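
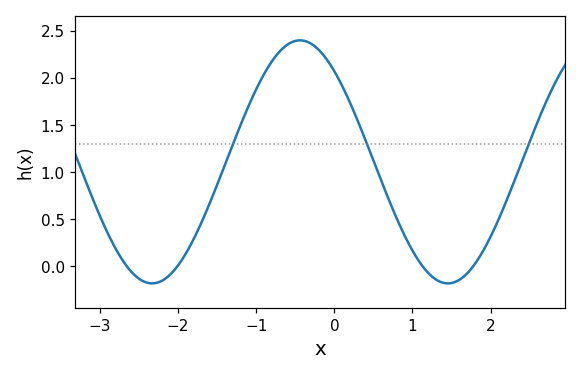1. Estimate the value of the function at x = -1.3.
1.29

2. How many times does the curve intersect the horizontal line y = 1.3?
3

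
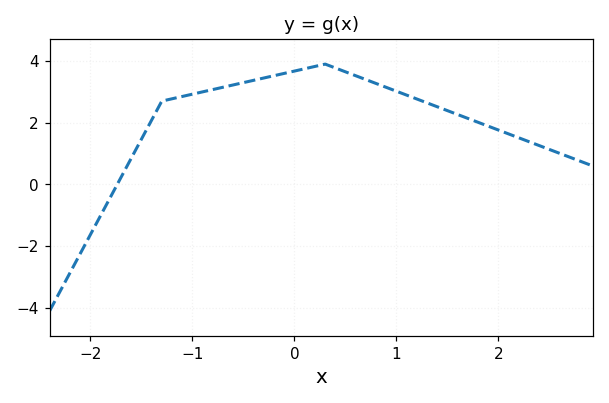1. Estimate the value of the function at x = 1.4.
2.6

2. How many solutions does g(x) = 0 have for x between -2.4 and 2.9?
1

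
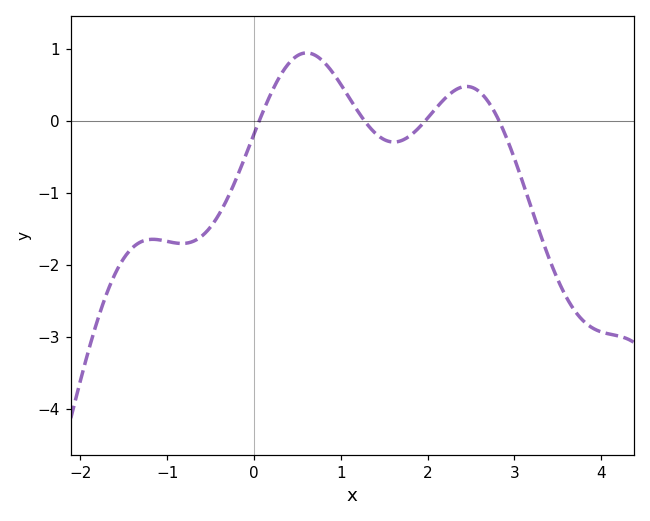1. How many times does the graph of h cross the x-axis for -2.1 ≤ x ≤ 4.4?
4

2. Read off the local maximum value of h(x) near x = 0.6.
0.943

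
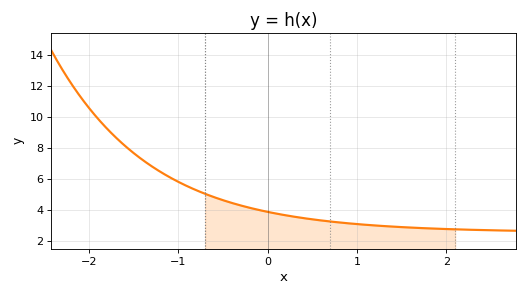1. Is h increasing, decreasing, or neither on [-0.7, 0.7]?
decreasing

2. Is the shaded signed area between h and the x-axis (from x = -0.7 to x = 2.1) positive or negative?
positive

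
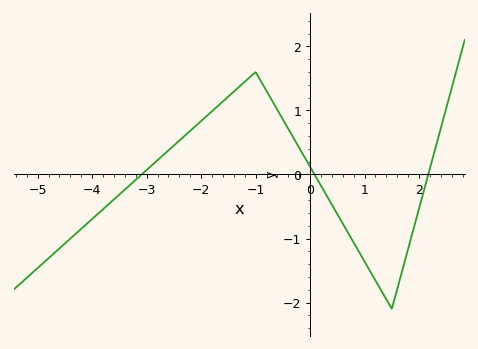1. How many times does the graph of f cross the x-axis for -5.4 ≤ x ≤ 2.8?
3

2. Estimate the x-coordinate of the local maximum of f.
-1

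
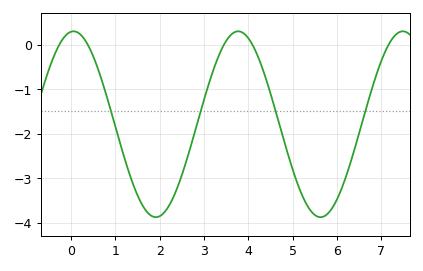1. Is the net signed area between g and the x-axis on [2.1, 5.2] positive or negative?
negative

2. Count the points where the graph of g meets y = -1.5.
4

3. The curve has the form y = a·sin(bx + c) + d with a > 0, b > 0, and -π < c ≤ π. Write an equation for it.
y = 2.09sin(1.69x + 1.48) - 1.79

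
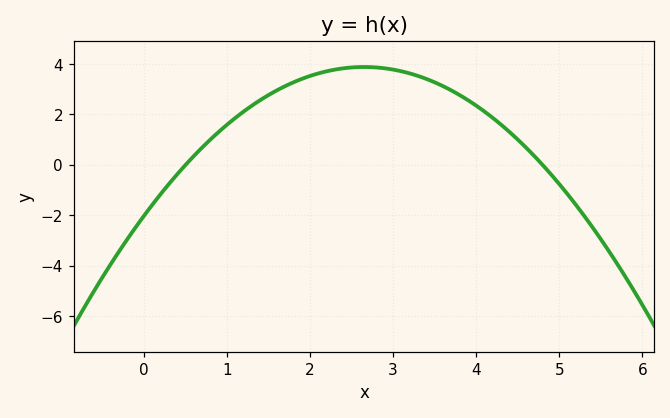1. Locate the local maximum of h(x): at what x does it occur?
2.7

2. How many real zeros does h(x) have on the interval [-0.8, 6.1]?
2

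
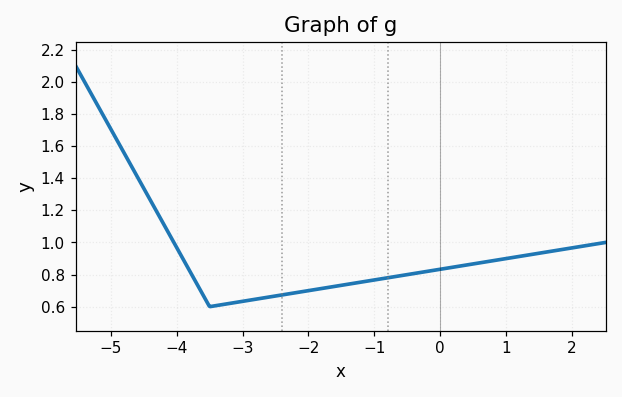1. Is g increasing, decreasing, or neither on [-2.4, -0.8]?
increasing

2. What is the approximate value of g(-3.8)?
0.821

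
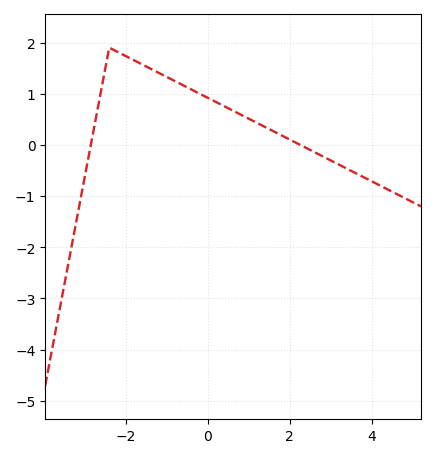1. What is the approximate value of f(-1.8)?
1.7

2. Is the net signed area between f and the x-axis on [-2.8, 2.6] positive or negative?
positive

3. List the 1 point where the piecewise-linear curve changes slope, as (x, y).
(-2.4, 1.9)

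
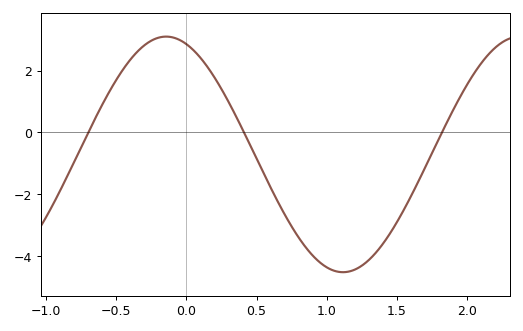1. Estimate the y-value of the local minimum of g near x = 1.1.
-4.6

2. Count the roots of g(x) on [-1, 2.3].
3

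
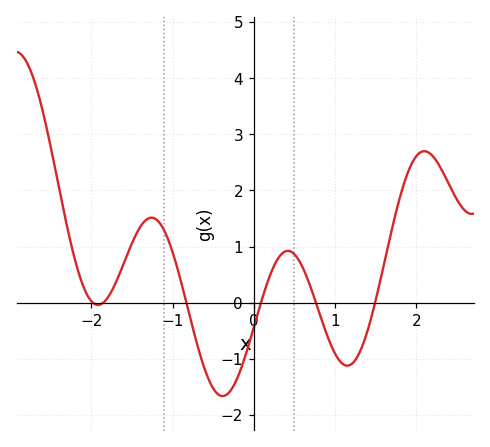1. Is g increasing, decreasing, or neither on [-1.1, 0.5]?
neither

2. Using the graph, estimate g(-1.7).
0.4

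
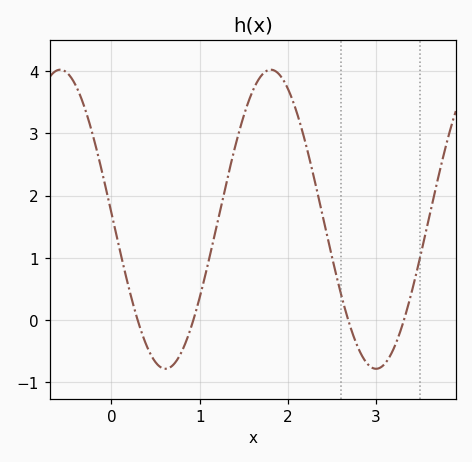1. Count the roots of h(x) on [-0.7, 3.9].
4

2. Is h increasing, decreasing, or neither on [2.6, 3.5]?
neither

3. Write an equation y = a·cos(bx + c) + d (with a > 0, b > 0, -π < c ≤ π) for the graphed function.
y = 2.4cos(2.63x + 1.53) + 1.62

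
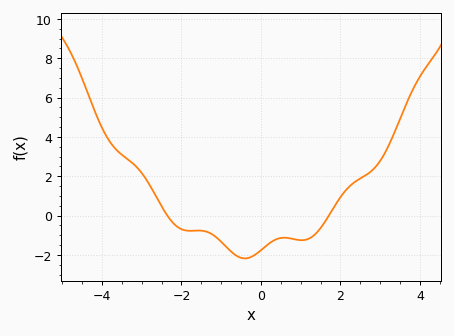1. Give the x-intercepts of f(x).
-2.35, 1.71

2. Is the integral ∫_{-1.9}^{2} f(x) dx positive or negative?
negative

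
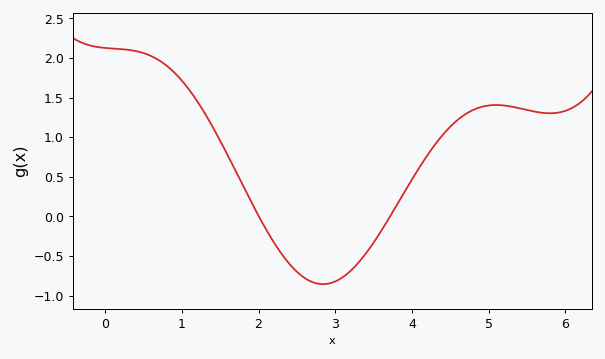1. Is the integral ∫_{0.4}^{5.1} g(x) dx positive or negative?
positive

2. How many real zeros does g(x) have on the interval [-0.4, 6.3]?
2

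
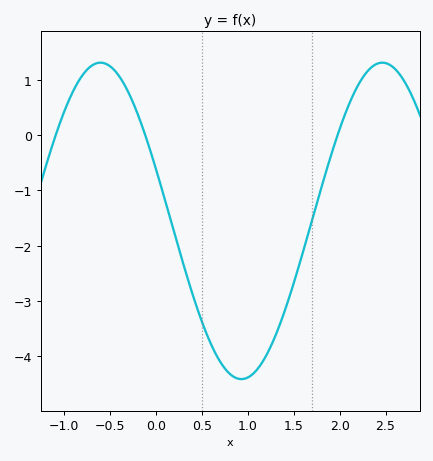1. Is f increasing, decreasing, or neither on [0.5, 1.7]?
neither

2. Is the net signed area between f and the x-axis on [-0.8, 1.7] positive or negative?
negative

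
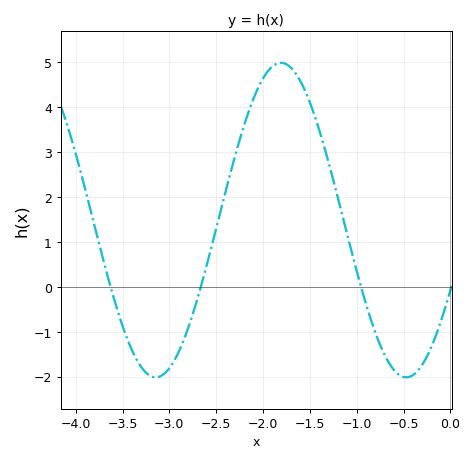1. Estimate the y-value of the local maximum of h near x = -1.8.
5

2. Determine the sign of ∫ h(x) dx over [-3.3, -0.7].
positive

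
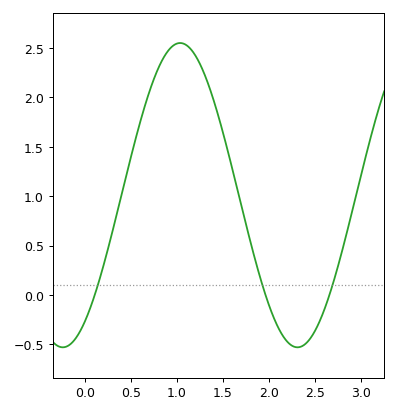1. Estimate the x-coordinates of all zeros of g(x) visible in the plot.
0.104, 1.96, 2.66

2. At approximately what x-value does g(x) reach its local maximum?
1.03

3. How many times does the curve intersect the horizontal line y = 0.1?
3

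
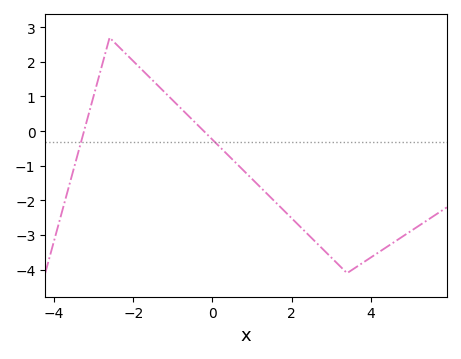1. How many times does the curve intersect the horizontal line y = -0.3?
2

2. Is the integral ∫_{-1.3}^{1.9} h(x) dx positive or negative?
negative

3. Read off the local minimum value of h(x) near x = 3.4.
-4.1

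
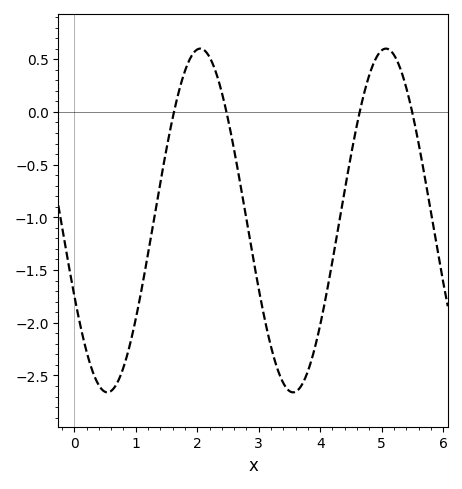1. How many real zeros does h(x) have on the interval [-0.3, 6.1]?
4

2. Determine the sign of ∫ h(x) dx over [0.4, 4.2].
negative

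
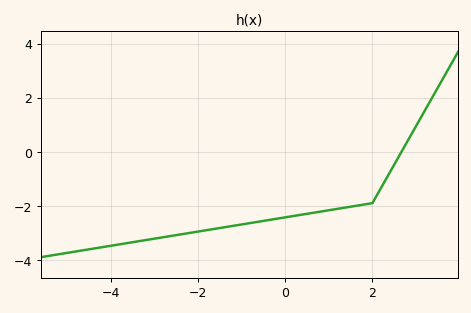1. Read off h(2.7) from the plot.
0.092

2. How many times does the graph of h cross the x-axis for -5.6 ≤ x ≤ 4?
1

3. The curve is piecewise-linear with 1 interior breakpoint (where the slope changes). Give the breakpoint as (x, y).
(2, -1.9)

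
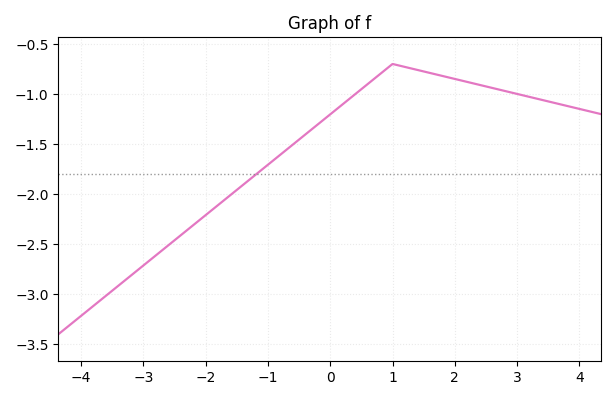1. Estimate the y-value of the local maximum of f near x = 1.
-0.7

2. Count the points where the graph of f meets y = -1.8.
1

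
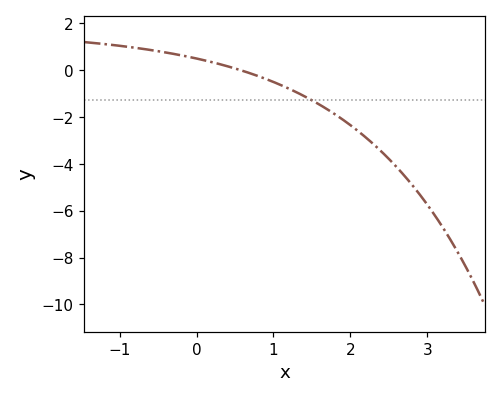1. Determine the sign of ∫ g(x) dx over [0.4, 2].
negative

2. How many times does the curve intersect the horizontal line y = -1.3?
1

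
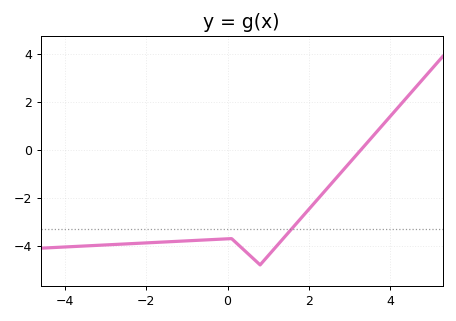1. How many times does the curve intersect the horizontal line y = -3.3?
1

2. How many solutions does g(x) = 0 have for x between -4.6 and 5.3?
1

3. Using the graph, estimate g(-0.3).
-3.73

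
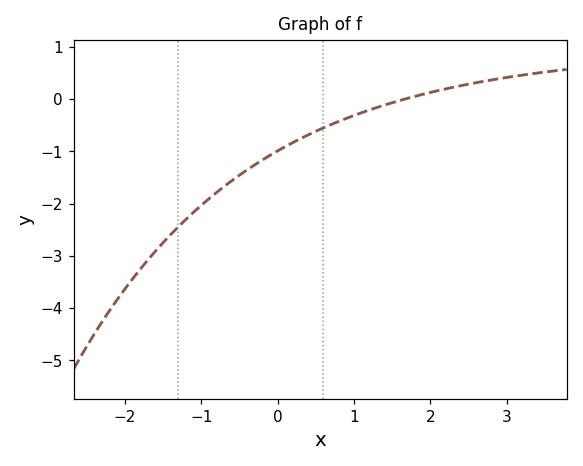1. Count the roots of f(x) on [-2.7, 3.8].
1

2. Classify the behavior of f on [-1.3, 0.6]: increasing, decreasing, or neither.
increasing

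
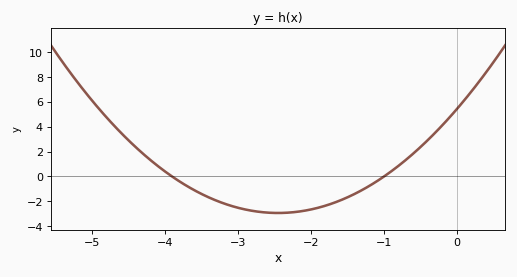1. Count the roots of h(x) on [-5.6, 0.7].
2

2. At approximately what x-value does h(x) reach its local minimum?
-2.4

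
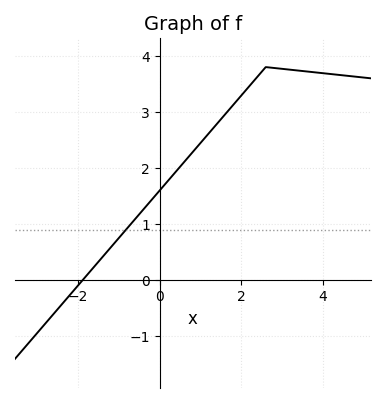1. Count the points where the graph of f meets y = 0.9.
1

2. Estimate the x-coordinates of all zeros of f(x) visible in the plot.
-1.8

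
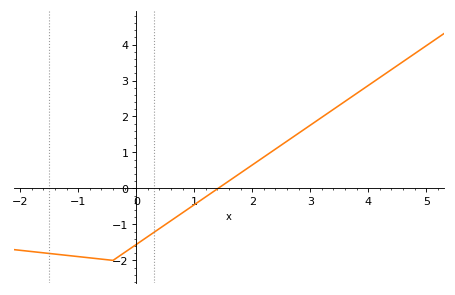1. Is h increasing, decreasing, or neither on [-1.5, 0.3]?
neither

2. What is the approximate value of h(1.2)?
-0.2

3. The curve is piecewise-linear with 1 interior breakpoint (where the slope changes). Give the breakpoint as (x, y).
(-0.4, -2)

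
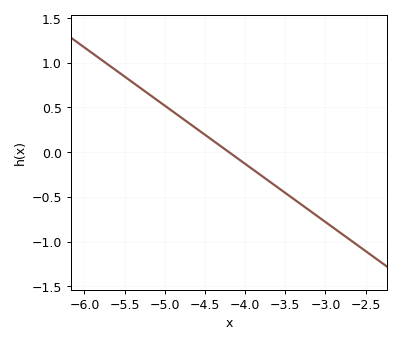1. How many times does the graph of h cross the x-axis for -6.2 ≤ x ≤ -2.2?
1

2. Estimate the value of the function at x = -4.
-0.13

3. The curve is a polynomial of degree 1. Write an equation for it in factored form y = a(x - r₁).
y = -0.65(x + 4.2)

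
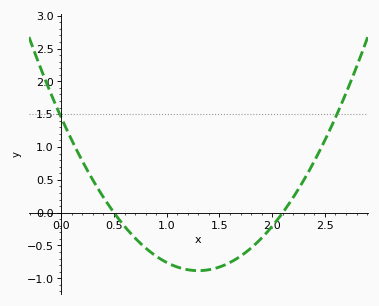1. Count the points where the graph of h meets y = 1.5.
2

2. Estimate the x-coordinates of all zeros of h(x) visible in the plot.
0.5, 2.1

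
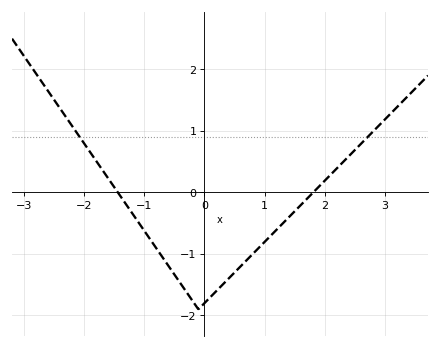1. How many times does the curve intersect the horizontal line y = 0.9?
2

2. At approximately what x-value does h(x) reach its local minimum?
-0.1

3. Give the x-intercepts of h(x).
-1.4, 1.8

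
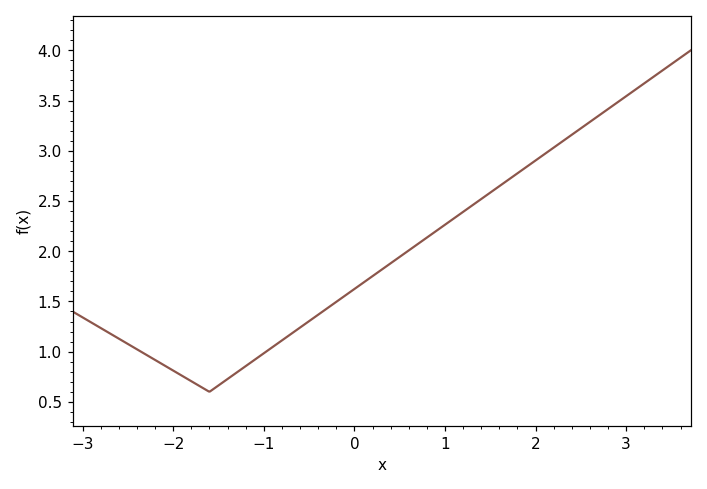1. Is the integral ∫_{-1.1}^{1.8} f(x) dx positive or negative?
positive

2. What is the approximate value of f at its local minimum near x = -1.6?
0.6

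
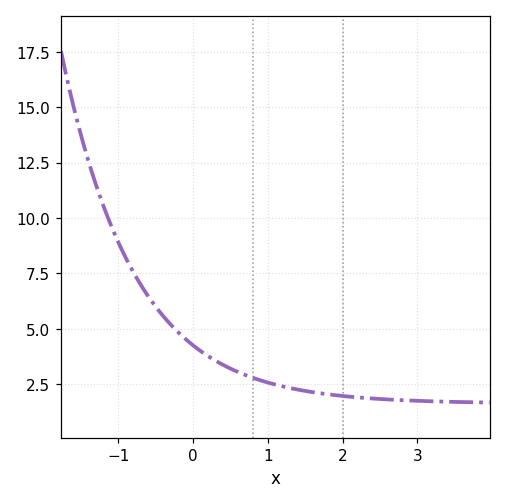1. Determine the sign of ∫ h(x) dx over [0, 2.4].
positive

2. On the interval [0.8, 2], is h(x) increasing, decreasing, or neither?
decreasing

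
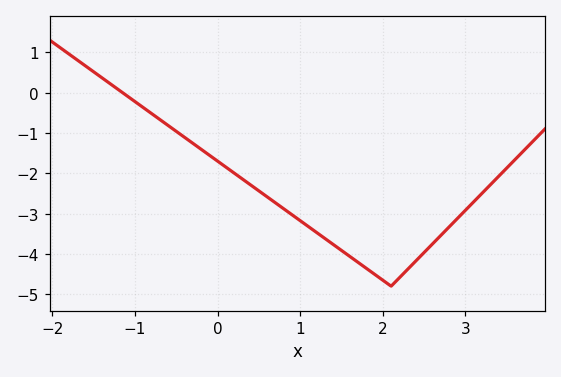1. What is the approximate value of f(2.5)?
-3.96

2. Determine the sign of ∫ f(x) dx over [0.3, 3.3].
negative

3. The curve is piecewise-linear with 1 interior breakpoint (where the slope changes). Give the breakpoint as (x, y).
(2.1, -4.8)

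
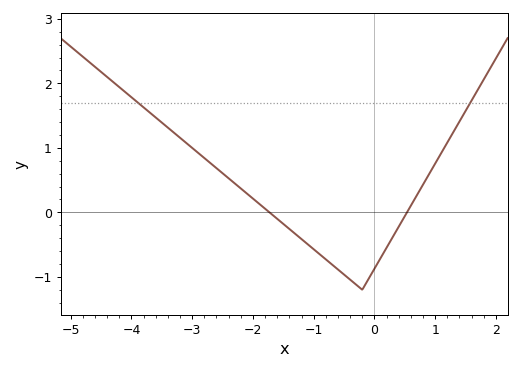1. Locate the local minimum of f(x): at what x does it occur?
-0.2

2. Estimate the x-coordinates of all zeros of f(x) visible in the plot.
-1.7, 0.5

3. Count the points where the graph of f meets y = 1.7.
2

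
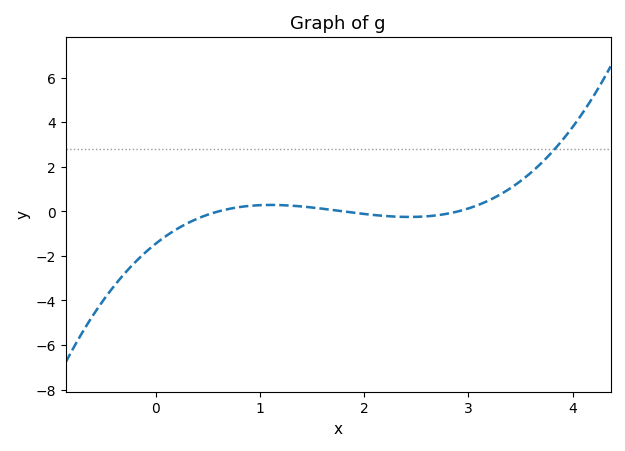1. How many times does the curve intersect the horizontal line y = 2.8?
1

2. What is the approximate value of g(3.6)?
1.8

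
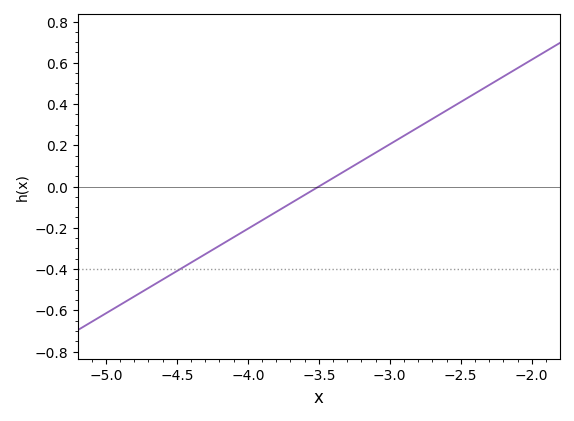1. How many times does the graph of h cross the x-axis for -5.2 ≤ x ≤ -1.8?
1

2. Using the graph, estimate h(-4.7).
-0.492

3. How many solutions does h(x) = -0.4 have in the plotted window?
1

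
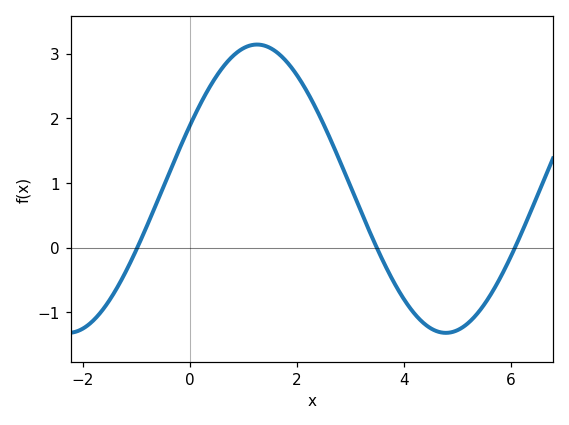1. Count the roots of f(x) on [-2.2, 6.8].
3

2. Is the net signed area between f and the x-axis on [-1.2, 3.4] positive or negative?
positive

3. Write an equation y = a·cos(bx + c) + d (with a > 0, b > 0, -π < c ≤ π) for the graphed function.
y = 2.23cos(0.89x - 1.1) + 0.91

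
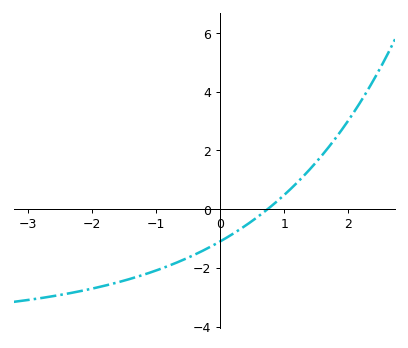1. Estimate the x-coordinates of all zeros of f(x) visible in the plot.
0.741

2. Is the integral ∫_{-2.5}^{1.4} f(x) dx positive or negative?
negative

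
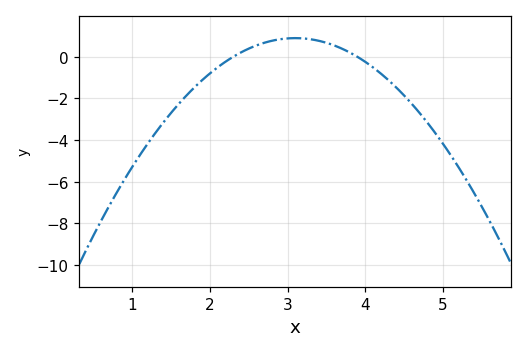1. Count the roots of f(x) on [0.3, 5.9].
2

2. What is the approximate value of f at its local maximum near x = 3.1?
1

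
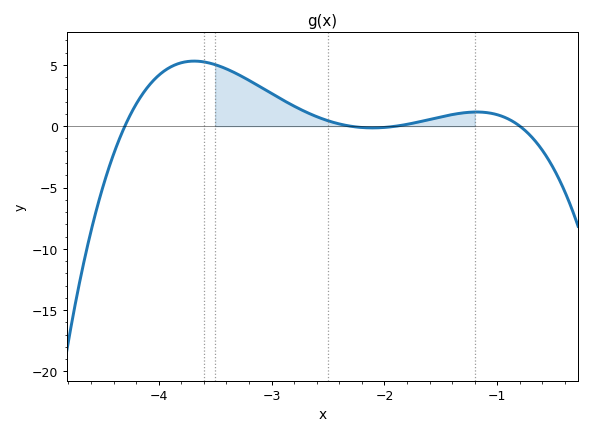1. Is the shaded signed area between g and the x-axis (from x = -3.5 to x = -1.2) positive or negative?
positive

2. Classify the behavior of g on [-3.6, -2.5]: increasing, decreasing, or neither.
decreasing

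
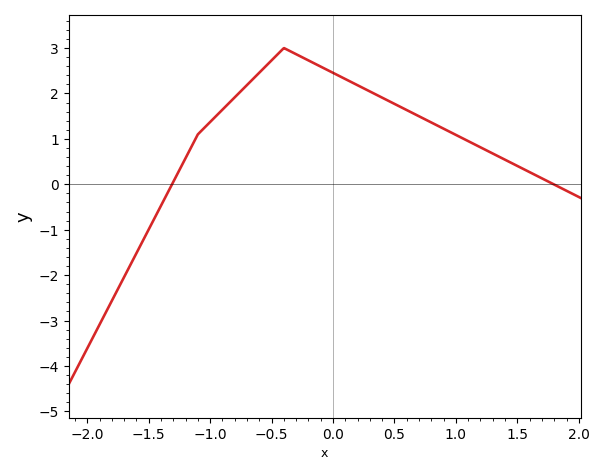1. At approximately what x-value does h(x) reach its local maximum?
-0.4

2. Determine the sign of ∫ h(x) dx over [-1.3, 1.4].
positive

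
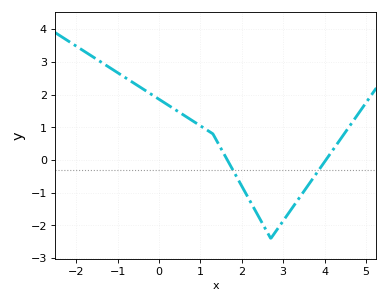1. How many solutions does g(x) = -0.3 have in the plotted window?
2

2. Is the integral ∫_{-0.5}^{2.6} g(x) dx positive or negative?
positive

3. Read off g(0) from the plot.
1.9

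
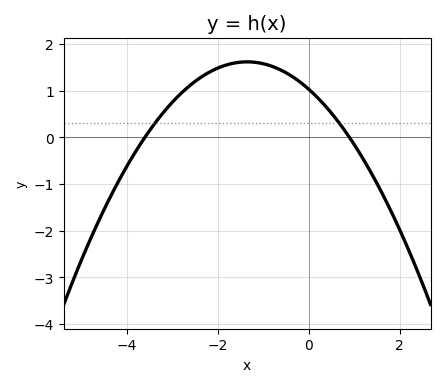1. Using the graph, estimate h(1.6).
-1.16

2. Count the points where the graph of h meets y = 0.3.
2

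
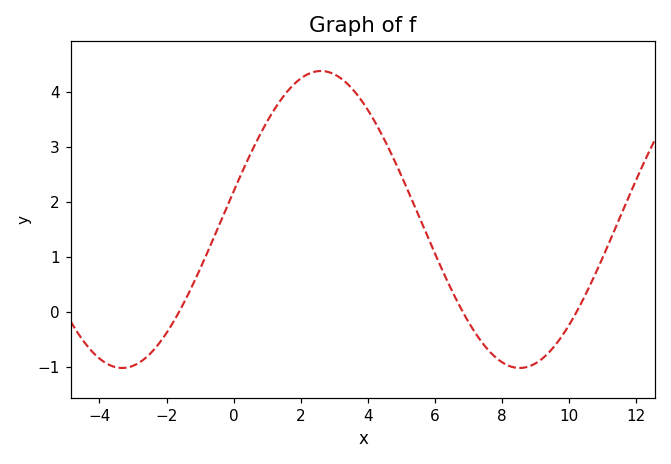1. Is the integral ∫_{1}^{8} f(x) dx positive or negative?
positive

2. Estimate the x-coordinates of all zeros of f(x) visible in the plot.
-1.63, 6.84, 10.2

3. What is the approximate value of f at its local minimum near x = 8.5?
-1.02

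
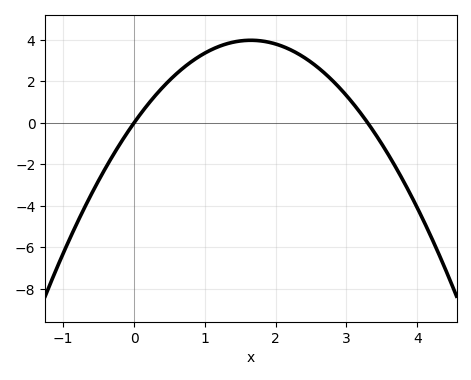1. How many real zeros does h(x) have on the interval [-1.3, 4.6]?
2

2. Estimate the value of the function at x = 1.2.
3.68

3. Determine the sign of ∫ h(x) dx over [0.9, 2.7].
positive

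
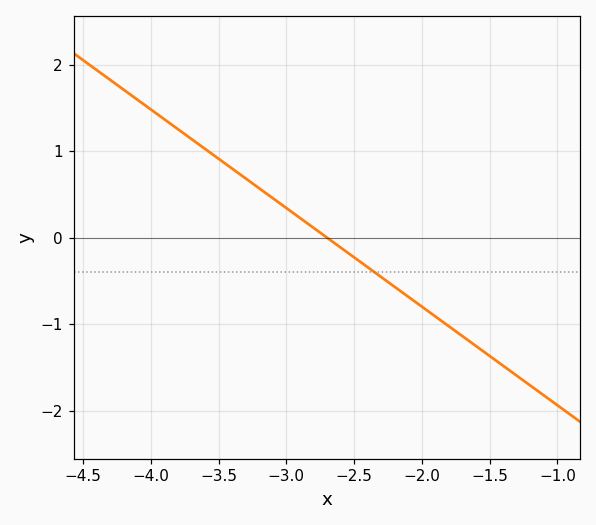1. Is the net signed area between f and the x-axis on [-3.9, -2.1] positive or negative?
positive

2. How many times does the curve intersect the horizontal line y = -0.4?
1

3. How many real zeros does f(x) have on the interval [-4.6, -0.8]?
1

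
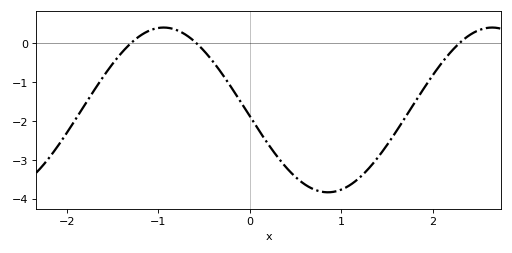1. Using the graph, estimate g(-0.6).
0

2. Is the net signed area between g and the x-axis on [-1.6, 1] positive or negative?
negative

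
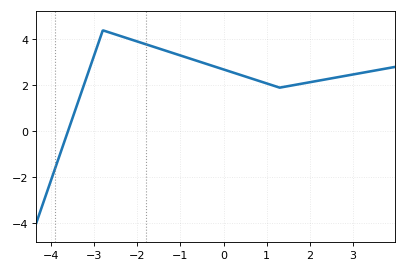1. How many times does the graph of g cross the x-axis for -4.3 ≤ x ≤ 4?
1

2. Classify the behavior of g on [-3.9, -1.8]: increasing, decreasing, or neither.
neither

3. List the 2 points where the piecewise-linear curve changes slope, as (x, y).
(-2.8, 4.4); (1.3, 1.9)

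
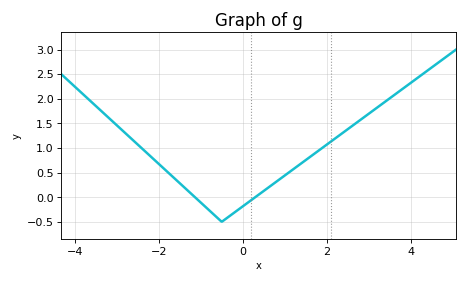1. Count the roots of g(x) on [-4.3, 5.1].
2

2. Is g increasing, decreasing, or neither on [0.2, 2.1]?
increasing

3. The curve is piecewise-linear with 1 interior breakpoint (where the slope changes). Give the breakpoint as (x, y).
(-0.5, -0.5)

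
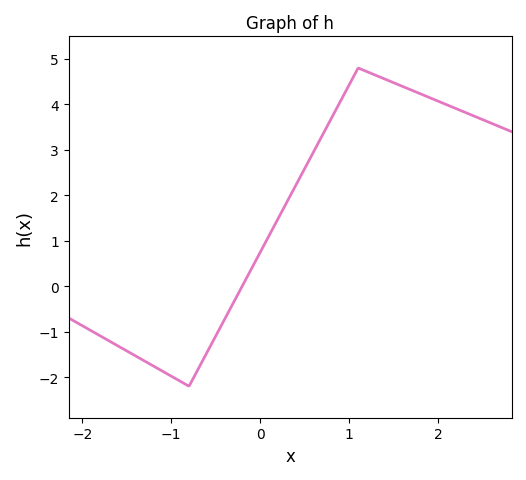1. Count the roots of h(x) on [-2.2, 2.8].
1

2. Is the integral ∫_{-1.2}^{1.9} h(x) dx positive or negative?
positive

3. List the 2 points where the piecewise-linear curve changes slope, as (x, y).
(-0.8, -2.2); (1.1, 4.8)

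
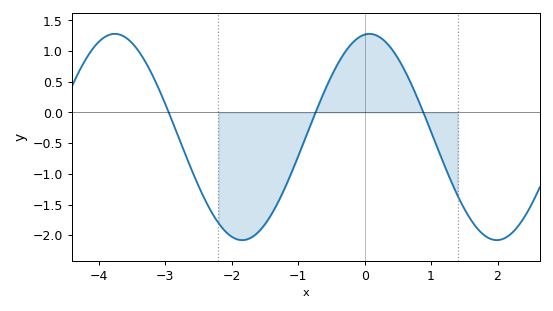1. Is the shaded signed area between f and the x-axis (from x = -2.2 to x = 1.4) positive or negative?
negative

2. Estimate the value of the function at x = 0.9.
-0.043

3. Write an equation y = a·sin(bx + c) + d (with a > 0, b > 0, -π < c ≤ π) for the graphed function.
y = 1.68sin(1.64x + 1.45) - 0.4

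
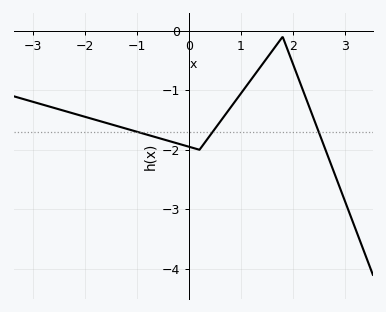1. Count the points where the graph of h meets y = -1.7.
3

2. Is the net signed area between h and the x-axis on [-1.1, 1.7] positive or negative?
negative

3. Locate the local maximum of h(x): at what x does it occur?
1.8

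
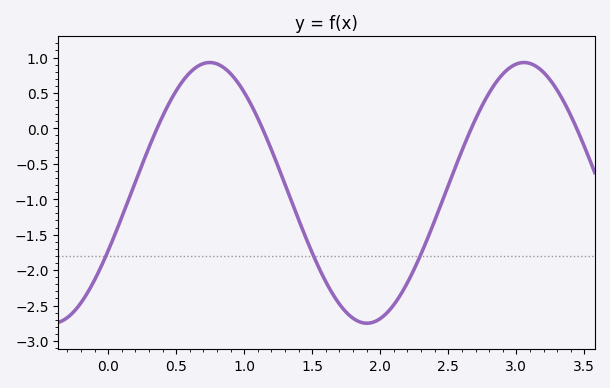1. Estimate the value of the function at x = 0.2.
-0.75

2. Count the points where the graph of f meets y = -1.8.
3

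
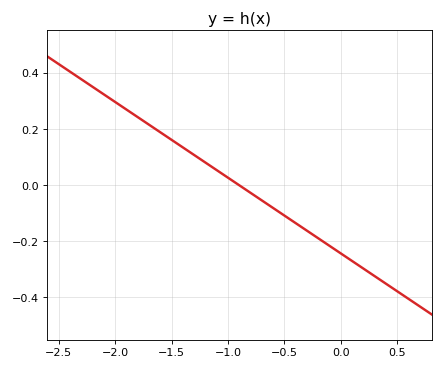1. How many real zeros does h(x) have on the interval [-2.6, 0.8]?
1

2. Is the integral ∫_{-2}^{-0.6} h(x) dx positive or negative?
positive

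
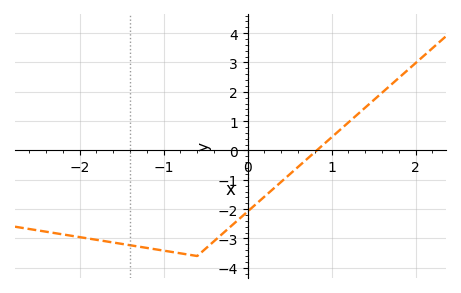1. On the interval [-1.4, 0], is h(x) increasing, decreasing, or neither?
neither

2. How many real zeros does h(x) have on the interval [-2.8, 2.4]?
1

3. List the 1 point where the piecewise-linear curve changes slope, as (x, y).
(-0.6, -3.6)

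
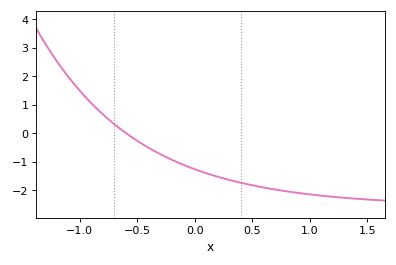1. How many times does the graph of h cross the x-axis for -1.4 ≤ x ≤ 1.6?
1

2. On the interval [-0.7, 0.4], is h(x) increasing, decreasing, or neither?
decreasing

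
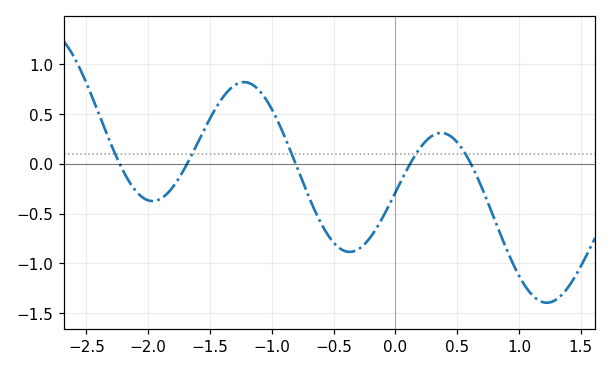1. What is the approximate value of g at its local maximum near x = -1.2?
0.8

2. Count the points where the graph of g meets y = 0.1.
5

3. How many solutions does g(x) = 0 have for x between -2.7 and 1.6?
5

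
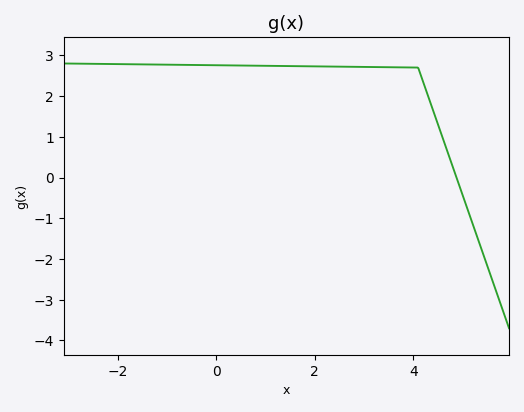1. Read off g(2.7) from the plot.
2.7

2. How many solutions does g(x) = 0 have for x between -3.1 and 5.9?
1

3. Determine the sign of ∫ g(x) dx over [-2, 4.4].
positive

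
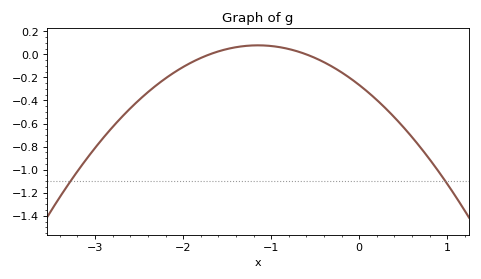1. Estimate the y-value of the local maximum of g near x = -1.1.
0.08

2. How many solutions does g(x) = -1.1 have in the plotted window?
2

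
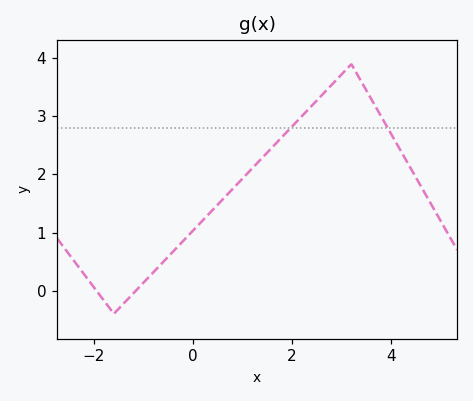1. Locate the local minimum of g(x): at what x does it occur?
-1.6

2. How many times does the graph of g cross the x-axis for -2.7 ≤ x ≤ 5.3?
2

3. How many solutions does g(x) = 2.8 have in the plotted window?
2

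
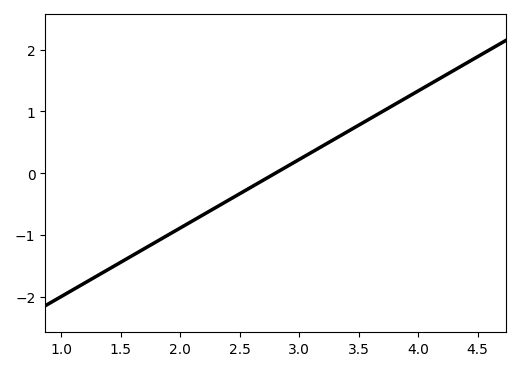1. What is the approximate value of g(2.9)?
0.1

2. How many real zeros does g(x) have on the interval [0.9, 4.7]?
1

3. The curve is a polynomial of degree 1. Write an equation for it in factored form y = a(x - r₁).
y = 1.11(x - 2.8)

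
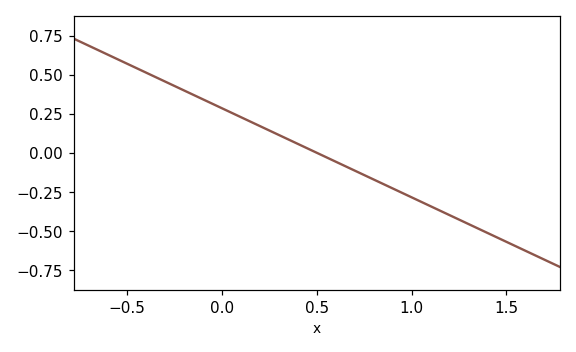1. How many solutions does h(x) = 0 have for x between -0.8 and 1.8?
1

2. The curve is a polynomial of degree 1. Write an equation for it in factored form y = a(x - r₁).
y = -0.57(x - 0.5)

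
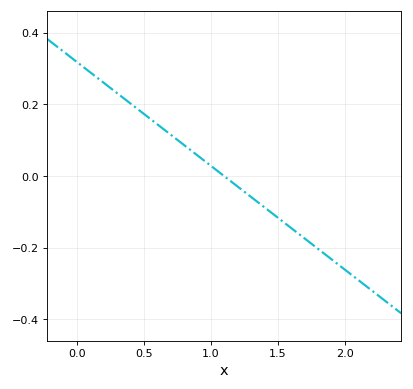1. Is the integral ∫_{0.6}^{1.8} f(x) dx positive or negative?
negative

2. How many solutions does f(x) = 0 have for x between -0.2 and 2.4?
1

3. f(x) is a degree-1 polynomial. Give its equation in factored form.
y = -0.29(x - 1.1)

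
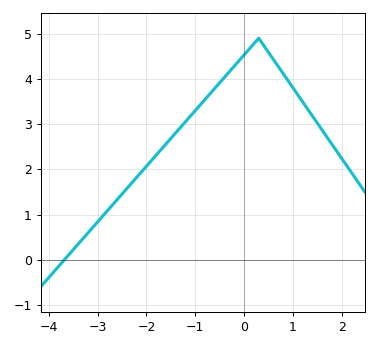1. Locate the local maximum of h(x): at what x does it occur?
0.3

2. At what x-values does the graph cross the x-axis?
-3.7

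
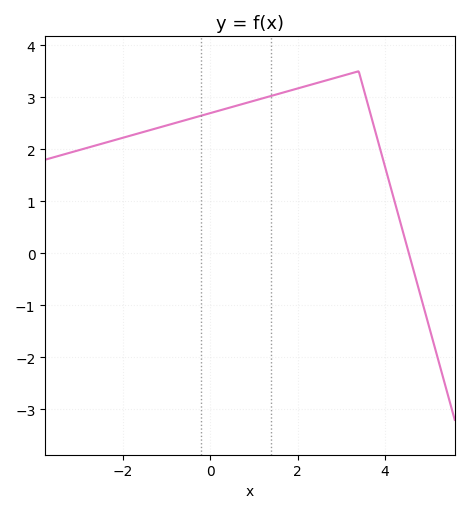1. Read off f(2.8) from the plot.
3.4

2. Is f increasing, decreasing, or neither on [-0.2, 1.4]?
increasing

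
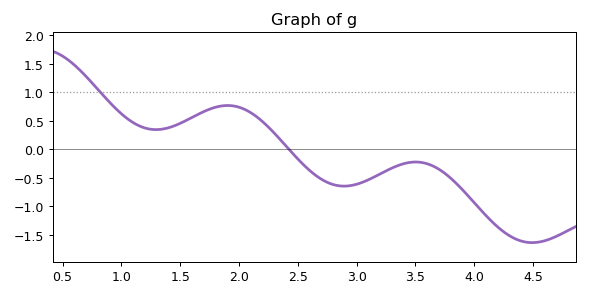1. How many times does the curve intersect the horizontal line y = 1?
1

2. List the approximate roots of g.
2.4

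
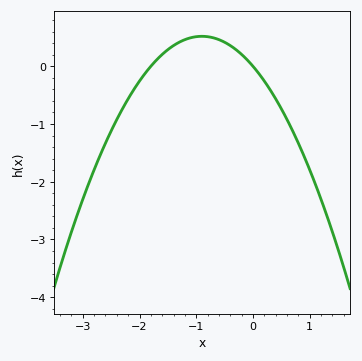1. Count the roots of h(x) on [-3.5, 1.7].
2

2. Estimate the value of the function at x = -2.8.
-1.8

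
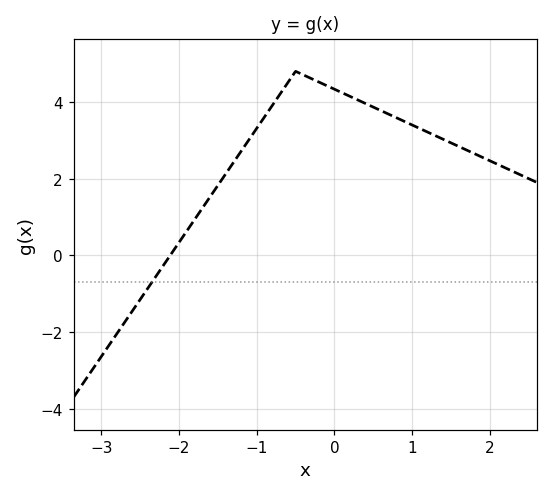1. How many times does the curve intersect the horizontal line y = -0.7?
1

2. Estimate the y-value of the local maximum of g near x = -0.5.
4.8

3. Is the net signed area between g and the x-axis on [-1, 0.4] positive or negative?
positive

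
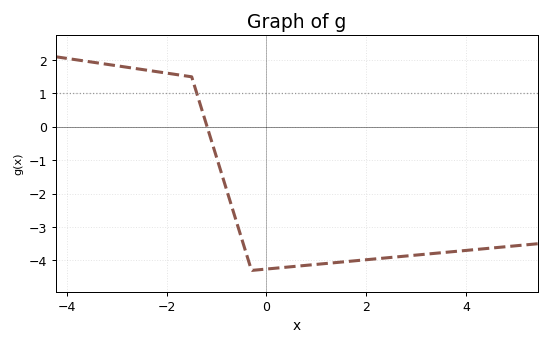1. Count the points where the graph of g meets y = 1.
1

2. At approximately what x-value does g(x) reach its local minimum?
-0.297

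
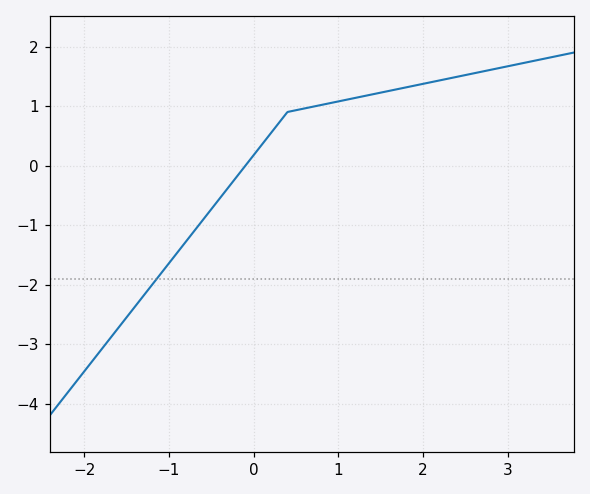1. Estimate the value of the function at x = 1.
1.1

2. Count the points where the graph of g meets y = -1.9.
1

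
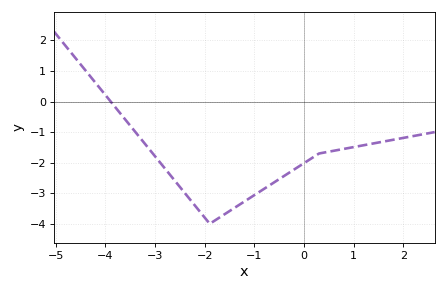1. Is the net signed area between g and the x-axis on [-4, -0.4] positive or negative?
negative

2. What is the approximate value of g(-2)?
-3.8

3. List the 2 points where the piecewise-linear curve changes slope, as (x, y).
(-1.9, -4); (0.3, -1.7)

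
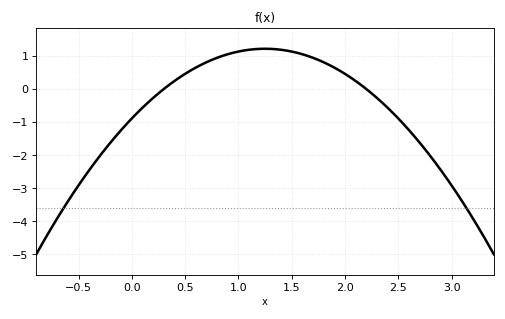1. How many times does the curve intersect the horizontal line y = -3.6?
2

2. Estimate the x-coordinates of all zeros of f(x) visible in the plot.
0.3, 2.2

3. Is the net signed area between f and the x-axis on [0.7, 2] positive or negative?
positive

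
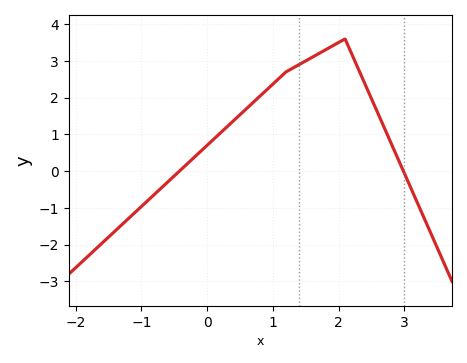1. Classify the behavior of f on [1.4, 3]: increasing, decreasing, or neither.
neither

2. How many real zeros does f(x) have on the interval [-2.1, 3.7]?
2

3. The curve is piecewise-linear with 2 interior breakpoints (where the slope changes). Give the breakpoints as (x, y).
(1.2, 2.7); (2.1, 3.6)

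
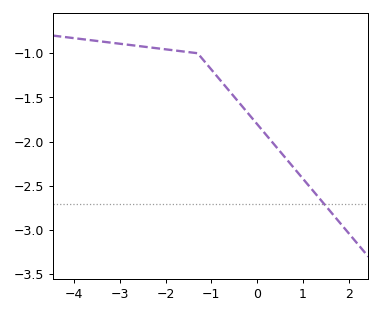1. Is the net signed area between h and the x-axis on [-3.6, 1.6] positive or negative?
negative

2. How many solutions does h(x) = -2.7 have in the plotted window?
1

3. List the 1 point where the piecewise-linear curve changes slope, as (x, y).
(-1.3, -1)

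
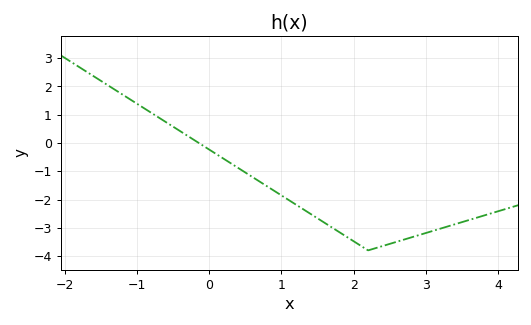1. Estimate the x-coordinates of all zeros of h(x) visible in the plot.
-0.144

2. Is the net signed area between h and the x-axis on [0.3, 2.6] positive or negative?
negative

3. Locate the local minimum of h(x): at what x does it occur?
2.2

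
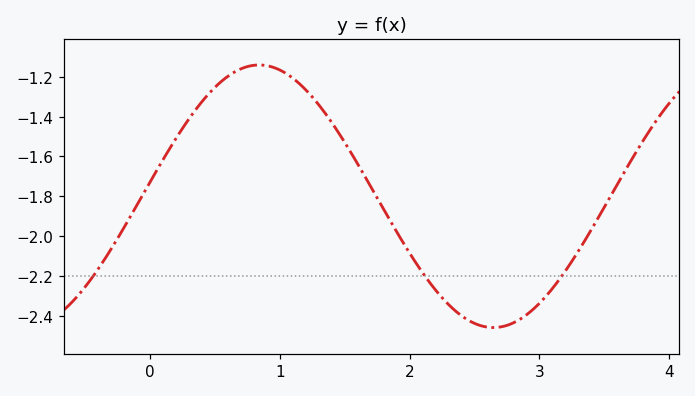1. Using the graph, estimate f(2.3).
-2.34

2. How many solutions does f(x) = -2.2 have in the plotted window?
3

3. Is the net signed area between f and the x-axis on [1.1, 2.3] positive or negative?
negative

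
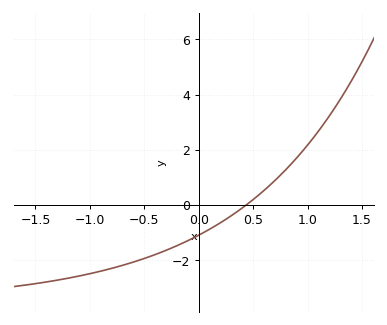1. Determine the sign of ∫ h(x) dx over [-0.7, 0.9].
negative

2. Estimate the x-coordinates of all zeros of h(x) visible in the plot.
0.438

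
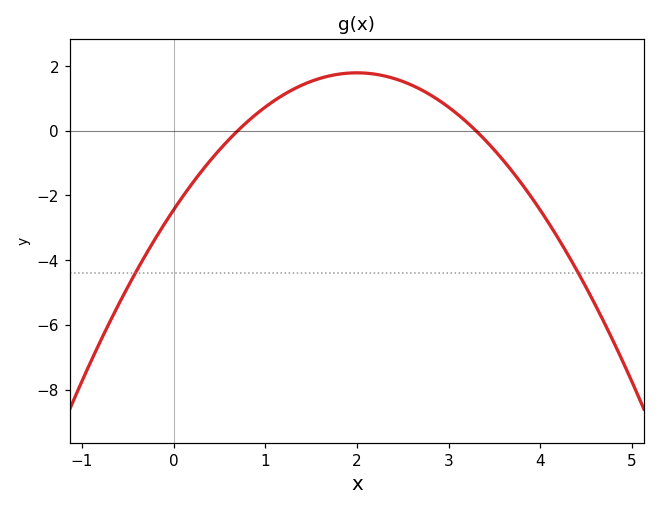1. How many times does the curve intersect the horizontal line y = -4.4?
2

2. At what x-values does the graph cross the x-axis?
0.7, 3.3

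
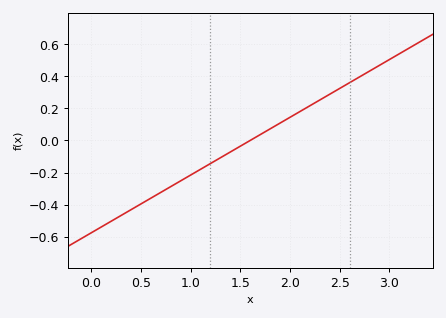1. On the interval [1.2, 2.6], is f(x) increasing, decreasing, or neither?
increasing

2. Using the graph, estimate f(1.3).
-0.108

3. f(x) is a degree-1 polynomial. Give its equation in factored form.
y = 0.36(x - 1.6)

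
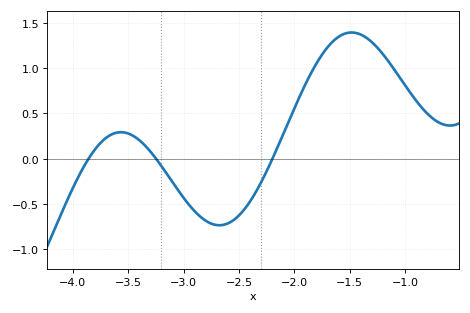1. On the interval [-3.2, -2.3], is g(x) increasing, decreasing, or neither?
neither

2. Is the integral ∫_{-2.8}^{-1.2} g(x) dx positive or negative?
positive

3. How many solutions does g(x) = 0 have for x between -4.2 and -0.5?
3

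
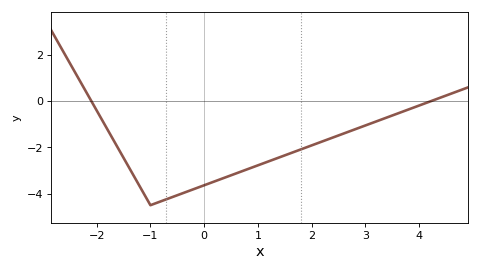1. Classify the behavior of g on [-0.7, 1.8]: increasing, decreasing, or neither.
increasing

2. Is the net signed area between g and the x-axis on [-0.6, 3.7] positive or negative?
negative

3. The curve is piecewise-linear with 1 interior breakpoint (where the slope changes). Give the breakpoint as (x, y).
(-1, -4.5)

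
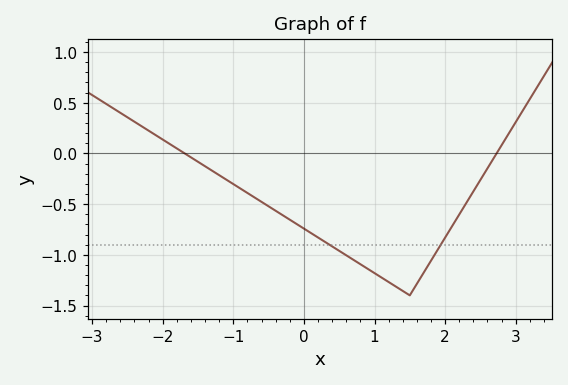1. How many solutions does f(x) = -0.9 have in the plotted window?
2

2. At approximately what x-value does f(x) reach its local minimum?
1.5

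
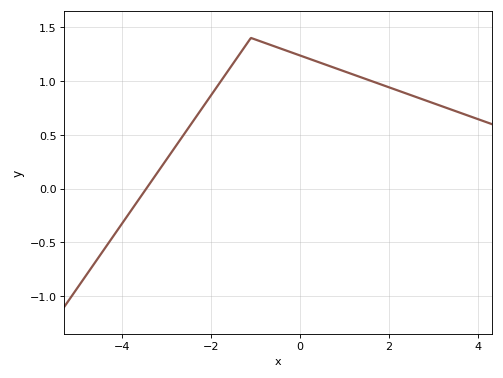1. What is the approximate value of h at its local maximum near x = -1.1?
1.4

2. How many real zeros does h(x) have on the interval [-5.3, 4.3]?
1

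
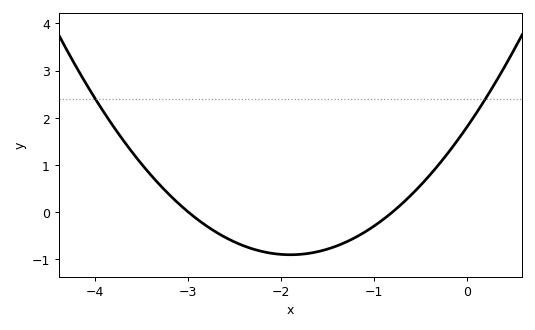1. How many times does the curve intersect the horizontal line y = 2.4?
2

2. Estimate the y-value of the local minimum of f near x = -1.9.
-0.907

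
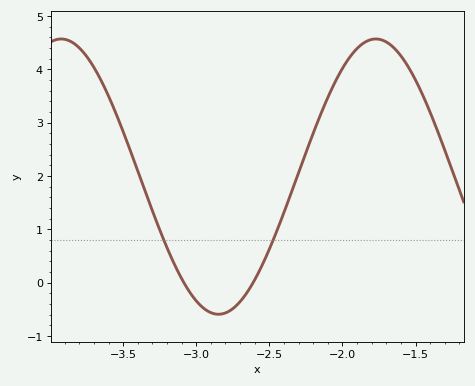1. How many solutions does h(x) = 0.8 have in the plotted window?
2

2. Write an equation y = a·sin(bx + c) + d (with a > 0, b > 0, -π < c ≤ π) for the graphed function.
y = 2.58sin(2.92x + 0.462) + 1.99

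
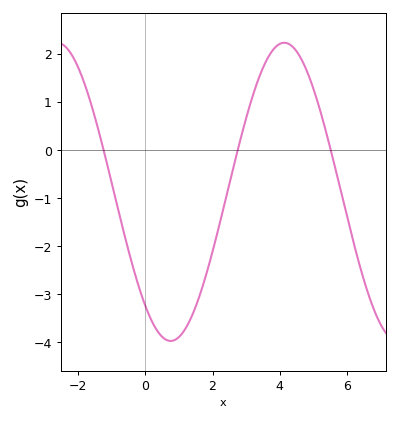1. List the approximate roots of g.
-1.24, 2.75, 5.52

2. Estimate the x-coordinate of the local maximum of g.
4.13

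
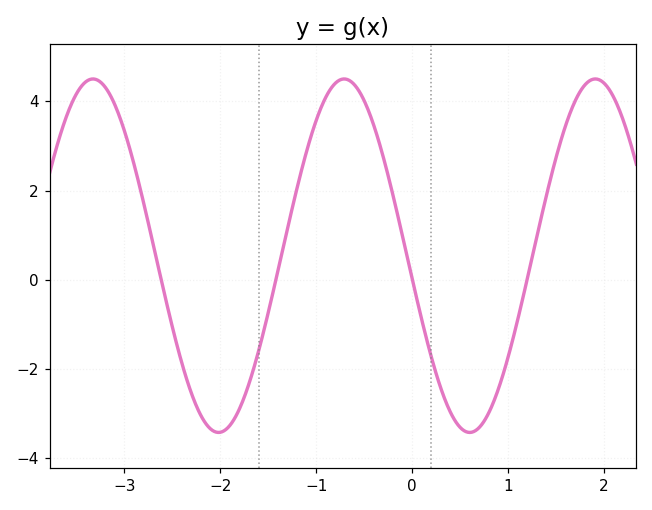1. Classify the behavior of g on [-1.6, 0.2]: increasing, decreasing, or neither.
neither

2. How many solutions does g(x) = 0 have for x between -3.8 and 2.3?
4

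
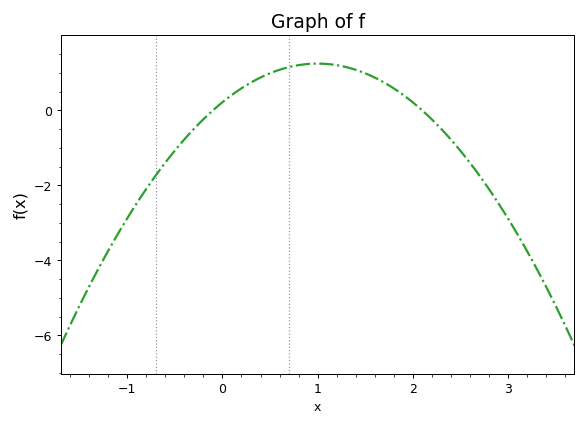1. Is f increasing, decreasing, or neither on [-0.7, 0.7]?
increasing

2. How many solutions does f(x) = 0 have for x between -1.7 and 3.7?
2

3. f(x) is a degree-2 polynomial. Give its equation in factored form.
y = -1.03(x + 0.1)(x - 2.1)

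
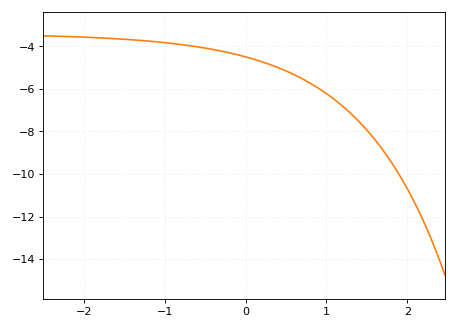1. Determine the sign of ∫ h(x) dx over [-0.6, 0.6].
negative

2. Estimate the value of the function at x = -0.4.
-4.2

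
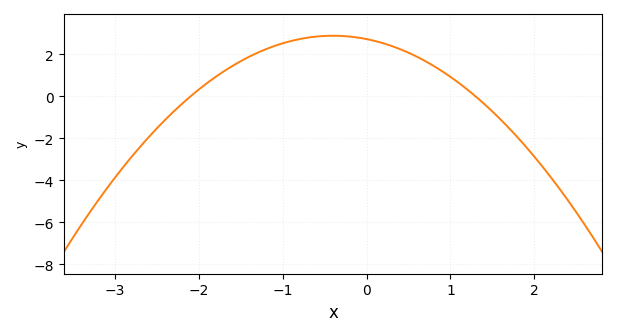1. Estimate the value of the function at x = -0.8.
2.73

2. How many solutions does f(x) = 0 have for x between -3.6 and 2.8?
2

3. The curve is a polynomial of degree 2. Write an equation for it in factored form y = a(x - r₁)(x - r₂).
y = -1(x + 2.1)(x - 1.3)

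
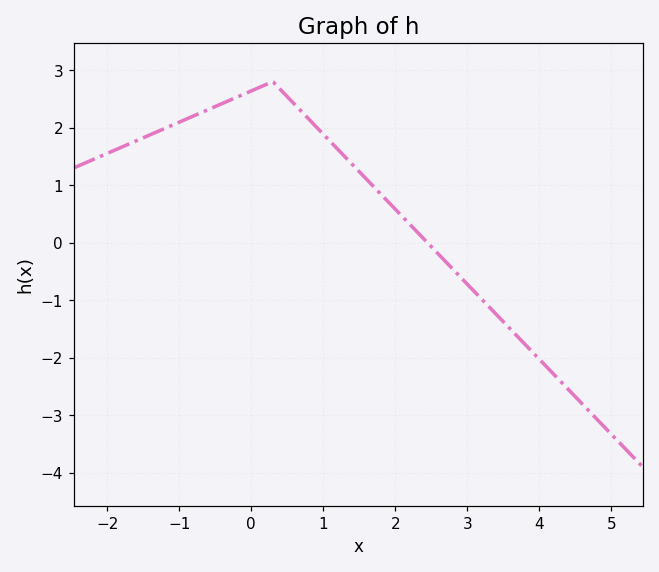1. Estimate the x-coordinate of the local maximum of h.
0.2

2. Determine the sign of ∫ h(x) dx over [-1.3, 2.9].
positive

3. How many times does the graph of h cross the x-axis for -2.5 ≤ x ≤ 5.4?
1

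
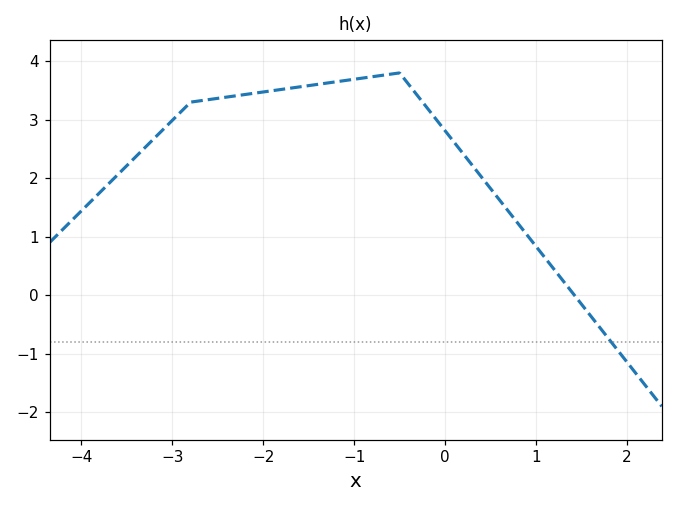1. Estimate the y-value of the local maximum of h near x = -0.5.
3.8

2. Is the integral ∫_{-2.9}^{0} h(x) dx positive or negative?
positive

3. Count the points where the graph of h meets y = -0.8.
1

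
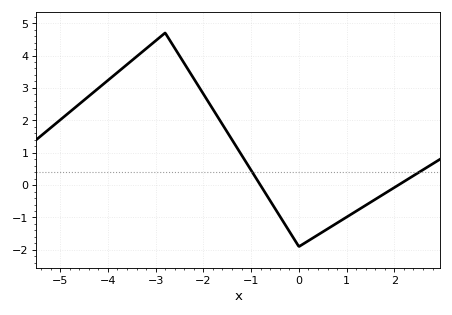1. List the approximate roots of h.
-0.8, 2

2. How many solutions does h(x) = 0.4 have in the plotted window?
2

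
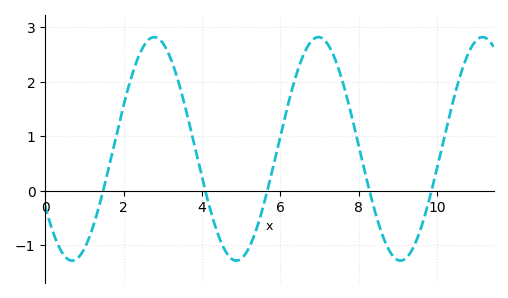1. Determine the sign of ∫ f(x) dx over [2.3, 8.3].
positive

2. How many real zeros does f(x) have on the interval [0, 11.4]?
5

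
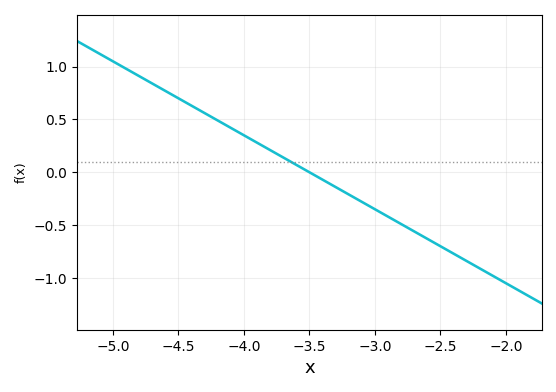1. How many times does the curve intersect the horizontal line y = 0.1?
1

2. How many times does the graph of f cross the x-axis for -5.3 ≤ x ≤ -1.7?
1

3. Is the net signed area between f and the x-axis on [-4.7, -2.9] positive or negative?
positive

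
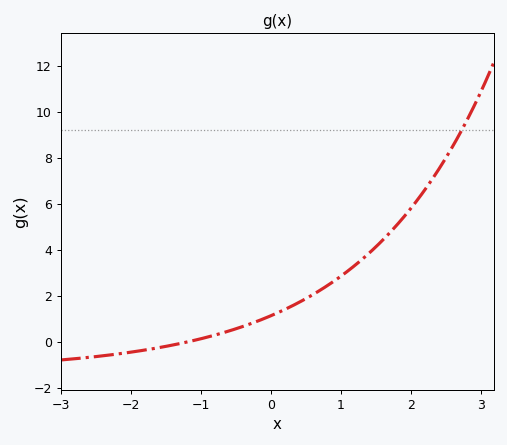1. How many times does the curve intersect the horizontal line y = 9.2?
1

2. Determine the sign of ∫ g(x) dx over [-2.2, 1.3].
positive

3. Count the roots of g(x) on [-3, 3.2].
1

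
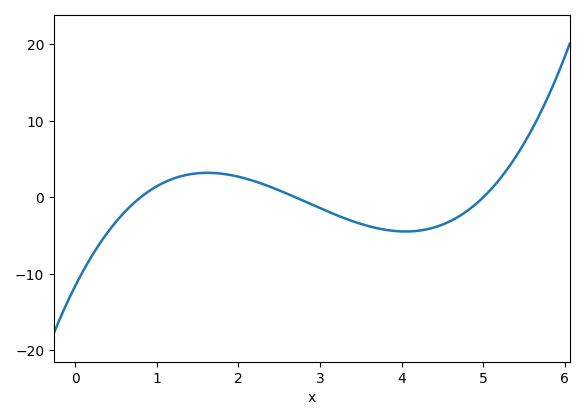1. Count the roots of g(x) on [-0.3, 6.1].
3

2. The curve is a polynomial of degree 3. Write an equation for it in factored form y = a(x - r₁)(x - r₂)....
y = 1.07(x - 0.8)(x - 2.7)(x - 5)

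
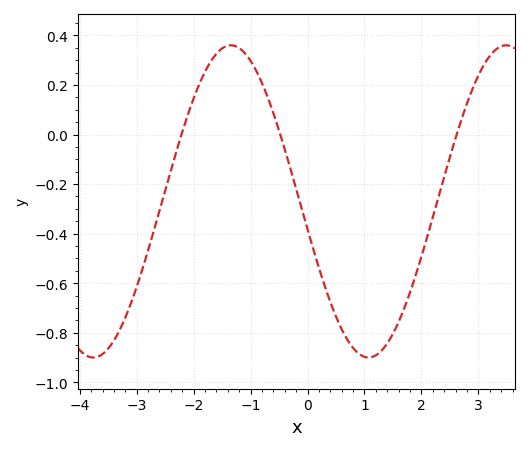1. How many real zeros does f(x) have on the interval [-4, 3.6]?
3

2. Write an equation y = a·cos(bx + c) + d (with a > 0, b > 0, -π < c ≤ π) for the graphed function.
y = 0.63cos(1.3x + 1.8) - 0.27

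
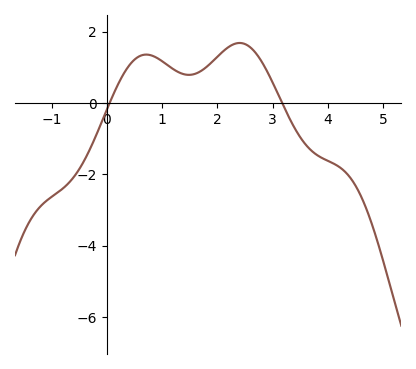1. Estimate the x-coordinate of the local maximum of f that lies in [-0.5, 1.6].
0.71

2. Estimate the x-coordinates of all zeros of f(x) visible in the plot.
0.049, 3.17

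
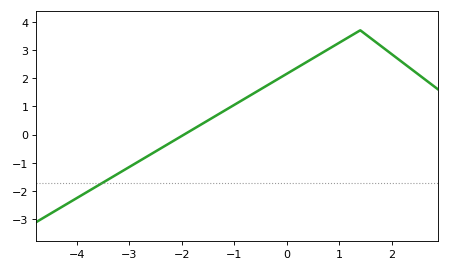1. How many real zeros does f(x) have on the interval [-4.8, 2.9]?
1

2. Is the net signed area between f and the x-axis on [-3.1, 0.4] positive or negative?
positive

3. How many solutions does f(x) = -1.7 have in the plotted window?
1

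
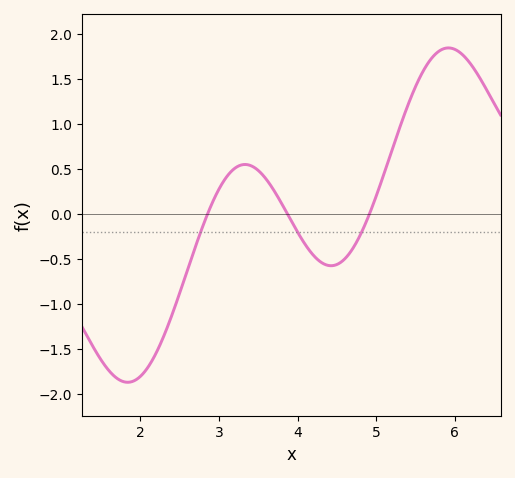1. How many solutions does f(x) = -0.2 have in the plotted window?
3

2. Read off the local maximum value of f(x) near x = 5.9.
1.85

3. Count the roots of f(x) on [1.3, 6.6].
3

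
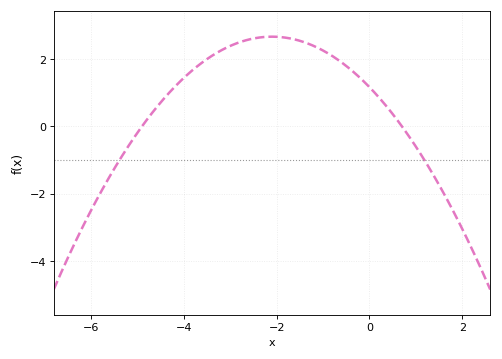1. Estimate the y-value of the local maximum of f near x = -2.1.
2.6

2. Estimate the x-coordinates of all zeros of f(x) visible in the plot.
-5, 0.6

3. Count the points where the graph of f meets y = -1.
2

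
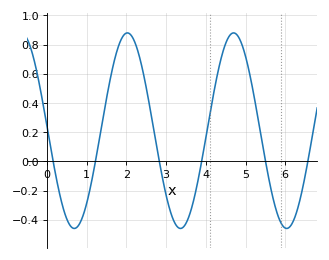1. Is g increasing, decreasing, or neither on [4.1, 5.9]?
neither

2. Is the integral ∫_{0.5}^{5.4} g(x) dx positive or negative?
positive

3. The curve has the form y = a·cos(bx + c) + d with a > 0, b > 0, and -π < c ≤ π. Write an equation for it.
y = 0.67cos(2.35x + 1.52) + 0.21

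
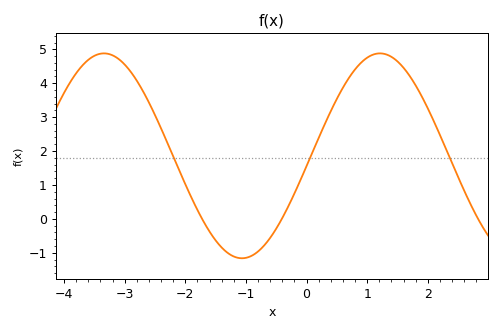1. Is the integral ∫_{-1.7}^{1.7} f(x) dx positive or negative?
positive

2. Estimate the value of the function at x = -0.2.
0.8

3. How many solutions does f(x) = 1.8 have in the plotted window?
3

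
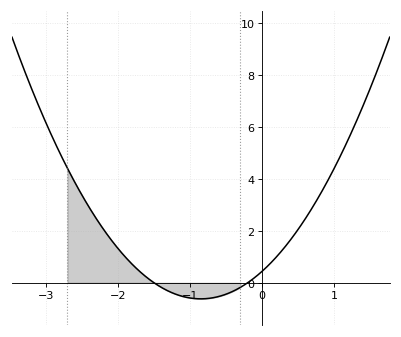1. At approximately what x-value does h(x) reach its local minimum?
-0.8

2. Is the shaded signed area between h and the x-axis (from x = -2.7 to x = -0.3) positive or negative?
positive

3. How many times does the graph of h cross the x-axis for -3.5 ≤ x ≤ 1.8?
2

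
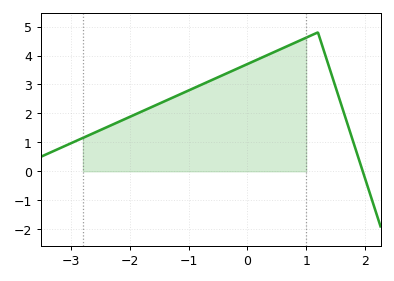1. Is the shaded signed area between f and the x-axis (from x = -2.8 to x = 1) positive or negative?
positive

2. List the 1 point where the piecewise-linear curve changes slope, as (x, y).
(1.2, 4.8)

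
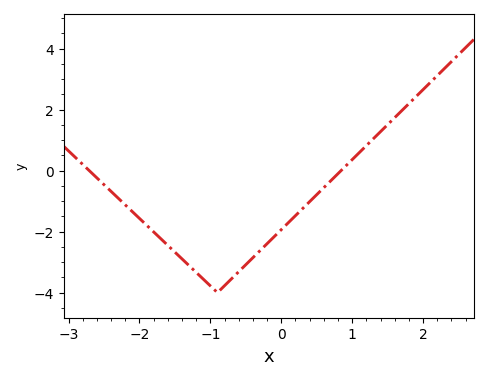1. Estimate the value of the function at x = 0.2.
-1.4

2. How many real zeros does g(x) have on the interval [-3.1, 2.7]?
2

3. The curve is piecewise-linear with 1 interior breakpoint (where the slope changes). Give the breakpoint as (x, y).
(-0.9, -4)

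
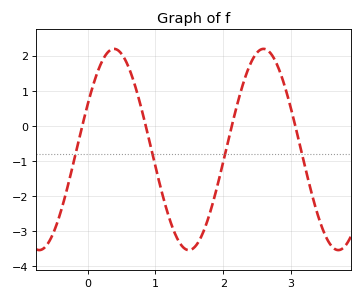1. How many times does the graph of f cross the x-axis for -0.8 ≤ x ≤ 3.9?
4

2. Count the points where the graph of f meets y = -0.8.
4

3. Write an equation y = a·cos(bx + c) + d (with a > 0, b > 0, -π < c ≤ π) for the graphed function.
y = 2.87cos(2.9x - 1.1) - 0.68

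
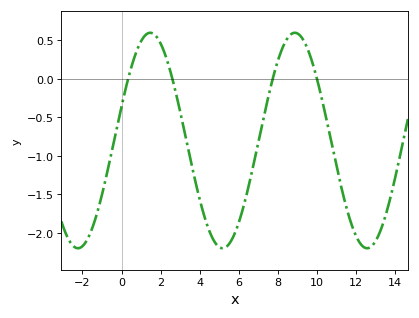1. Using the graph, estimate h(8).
0.241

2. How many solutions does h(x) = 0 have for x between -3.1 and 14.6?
4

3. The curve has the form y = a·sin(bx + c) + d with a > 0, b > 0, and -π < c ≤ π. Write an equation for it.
y = 1.4sin(0.85x + 0.322) - 0.8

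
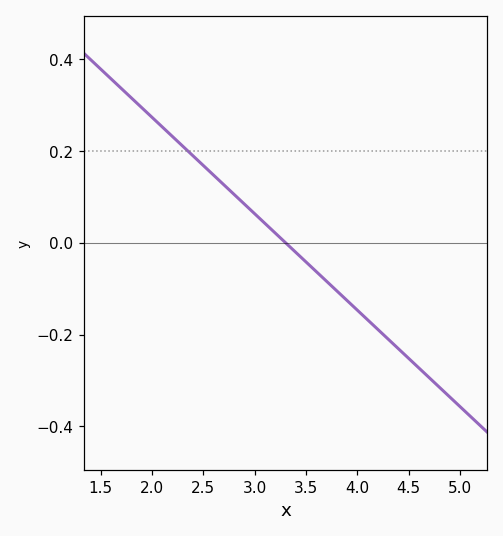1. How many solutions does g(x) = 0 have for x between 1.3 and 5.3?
1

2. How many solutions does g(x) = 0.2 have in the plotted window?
1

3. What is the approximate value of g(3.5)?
-0.042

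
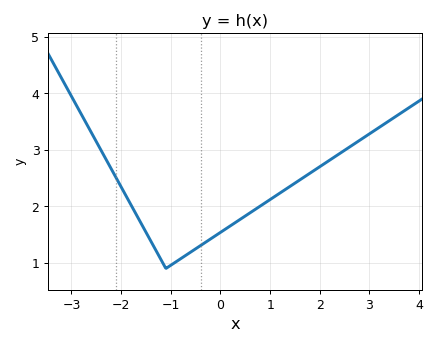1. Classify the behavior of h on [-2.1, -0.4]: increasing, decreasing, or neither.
neither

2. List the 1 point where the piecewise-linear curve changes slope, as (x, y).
(-1.1, 0.9)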